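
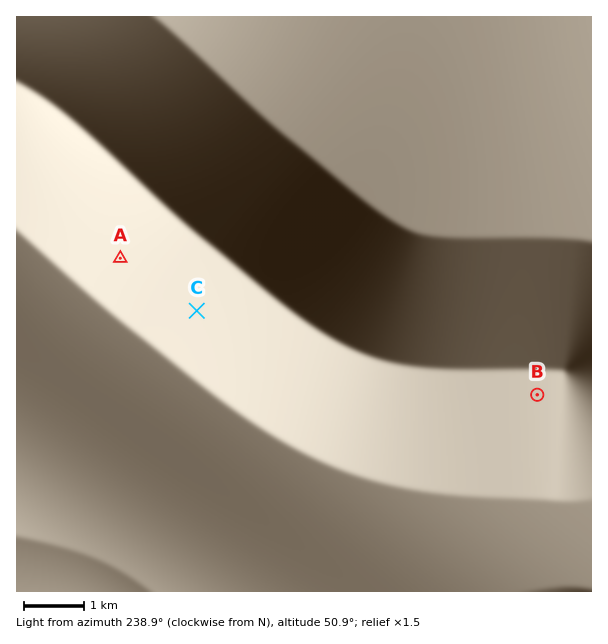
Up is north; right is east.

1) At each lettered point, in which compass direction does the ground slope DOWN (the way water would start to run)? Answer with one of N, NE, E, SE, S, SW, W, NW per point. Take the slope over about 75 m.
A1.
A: SW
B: S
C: SW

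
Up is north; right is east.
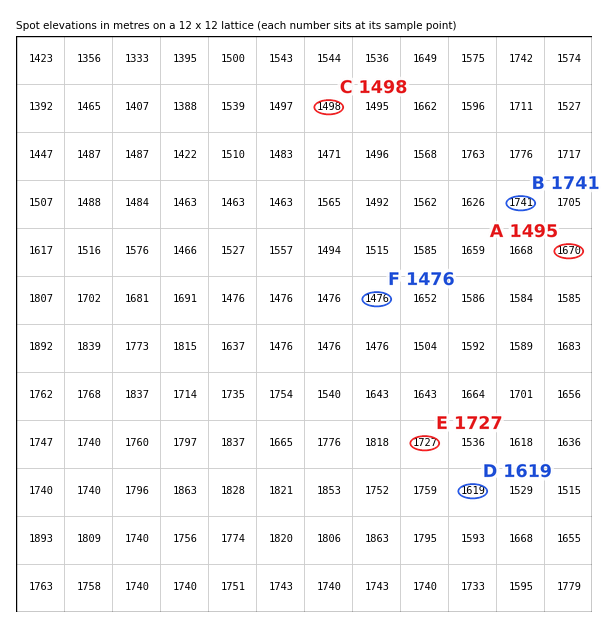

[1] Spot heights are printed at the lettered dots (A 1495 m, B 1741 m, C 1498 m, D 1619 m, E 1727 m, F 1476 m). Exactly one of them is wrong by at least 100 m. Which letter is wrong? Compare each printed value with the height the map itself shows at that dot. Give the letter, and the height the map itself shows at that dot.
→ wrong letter A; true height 1670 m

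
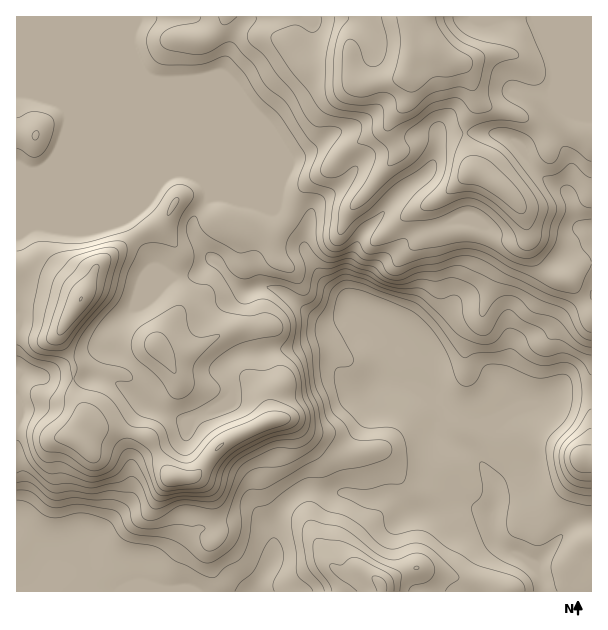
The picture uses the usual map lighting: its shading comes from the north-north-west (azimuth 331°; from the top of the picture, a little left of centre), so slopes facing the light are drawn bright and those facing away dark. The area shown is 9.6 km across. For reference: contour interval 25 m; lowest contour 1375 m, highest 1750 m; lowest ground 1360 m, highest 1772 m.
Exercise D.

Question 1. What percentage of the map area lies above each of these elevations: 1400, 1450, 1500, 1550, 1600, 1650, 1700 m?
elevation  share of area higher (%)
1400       86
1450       73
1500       65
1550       57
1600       26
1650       14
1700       5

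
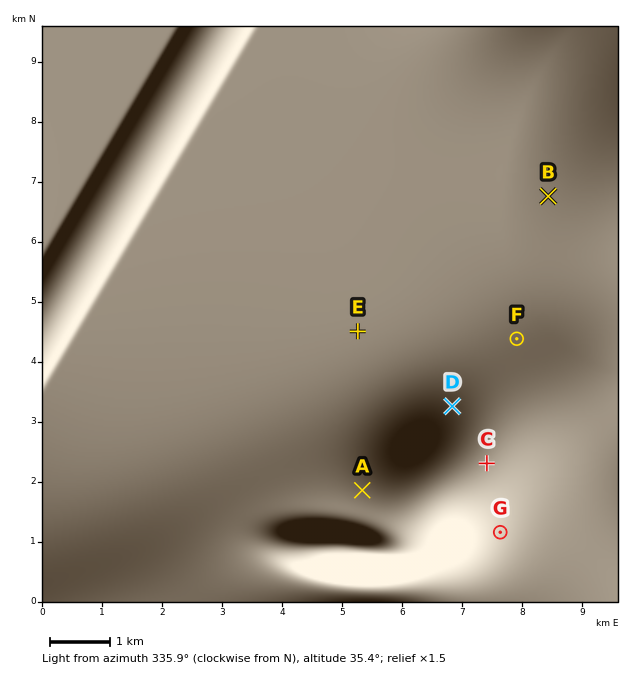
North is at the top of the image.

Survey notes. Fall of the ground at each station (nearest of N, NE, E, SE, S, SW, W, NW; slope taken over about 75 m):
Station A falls E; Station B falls E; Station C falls W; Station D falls S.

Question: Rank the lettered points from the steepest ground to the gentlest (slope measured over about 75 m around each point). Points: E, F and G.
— G F E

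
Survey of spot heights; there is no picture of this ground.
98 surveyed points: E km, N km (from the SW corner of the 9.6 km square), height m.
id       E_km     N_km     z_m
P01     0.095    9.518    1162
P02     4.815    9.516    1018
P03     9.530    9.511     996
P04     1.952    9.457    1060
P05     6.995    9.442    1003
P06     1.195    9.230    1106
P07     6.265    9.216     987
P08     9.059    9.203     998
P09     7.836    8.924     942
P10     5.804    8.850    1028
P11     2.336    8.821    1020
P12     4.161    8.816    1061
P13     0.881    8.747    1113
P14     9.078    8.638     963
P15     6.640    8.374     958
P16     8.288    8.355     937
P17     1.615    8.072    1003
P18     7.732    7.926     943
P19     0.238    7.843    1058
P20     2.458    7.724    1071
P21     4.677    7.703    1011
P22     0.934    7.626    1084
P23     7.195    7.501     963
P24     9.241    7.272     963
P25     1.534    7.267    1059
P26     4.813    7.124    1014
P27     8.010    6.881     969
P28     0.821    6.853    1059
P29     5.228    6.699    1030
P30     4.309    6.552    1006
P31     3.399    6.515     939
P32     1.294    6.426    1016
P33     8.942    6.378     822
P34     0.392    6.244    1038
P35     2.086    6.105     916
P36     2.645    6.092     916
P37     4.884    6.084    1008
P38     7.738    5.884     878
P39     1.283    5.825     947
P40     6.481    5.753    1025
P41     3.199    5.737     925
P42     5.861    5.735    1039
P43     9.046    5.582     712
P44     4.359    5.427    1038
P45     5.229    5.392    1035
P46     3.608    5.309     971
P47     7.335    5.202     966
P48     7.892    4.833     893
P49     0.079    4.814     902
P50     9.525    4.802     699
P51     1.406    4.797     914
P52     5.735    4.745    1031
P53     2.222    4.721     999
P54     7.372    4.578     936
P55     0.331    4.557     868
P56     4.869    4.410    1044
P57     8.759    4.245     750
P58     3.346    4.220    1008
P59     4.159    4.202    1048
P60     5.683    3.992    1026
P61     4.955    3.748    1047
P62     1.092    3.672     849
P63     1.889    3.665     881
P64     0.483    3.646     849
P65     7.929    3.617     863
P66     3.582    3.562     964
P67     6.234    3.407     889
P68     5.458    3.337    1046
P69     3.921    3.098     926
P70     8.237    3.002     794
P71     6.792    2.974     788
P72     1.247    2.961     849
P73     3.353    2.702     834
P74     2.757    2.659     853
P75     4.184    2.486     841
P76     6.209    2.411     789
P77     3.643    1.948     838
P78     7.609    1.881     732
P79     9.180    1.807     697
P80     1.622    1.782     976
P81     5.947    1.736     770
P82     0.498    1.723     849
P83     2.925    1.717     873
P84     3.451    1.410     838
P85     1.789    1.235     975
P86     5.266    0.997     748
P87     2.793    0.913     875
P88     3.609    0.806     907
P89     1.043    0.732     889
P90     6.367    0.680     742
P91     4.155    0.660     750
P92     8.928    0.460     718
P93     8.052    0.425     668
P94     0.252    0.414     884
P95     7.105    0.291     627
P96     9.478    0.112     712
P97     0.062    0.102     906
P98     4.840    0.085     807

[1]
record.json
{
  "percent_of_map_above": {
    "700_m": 94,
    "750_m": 88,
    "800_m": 82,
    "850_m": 70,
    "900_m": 59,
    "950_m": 45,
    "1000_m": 29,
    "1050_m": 7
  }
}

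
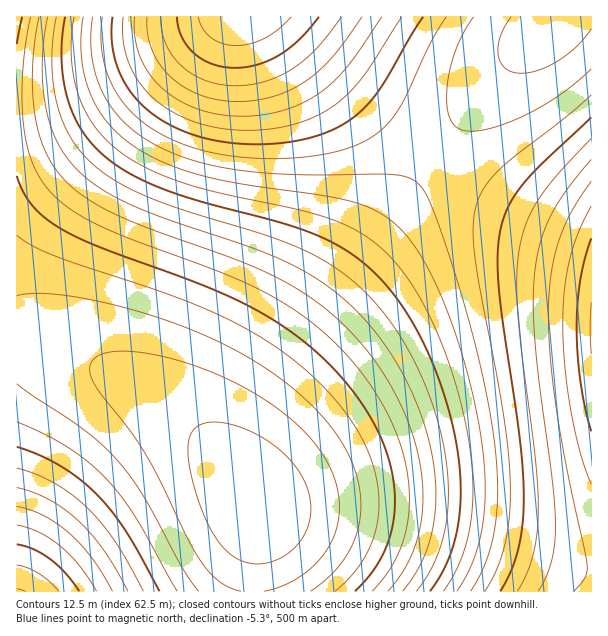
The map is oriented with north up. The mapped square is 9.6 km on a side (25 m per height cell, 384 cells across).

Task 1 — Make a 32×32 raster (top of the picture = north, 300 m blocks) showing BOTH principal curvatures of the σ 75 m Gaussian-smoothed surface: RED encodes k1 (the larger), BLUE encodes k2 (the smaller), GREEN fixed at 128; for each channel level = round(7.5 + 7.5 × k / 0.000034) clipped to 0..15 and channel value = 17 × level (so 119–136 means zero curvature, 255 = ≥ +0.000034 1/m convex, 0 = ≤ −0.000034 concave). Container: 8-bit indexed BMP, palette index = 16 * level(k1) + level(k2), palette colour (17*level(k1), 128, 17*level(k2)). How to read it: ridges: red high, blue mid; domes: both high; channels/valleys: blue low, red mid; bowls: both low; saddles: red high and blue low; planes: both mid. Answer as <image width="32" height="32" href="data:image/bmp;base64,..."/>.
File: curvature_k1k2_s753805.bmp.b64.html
<image width="32" height="32" href="data:image/bmp;base64,Qk02CAAAAAAAADYEAAAoAAAAIAAAACAAAAABAAgAAAAAAAAEAAATCwAAEwsAAAABAAAAAAAAAIAAABGAAAAigAAAM4AAAESAAABVgAAAZoAAAHeAAACIgAAAmYAAAKqAAAC7gAAAzIAAAN2AAADugAAA/4AAAACAEQARgBEAIoARADOAEQBEgBEAVYARAGaAEQB3gBEAiIARAJmAEQCqgBEAu4ARAMyAEQDdgBEA7oARAP+AEQAAgCIAEYAiACKAIgAzgCIARIAiAFWAIgBmgCIAd4AiAIiAIgCZgCIAqoAiALuAIgDMgCIA3YAiAO6AIgD/gCIAAIAzABGAMwAigDMAM4AzAESAMwBVgDMAZoAzAHeAMwCIgDMAmYAzAKqAMwC7gDMAzIAzAN2AMwDugDMA/4AzAACARAARgEQAIoBEADOARABEgEQAVYBEAGaARAB3gEQAiIBEAJmARACqgEQAu4BEAMyARADdgEQA7oBEAP+ARAAAgFUAEYBVACKAVQAzgFUARIBVAFWAVQBmgFUAd4BVAIiAVQCZgFUAqoBVALuAVQDMgFUA3YBVAO6AVQD/gFUAAIBmABGAZgAigGYAM4BmAESAZgBVgGYAZoBmAHeAZgCIgGYAmYBmAKqAZgC7gGYAzIBmAN2AZgDugGYA/4BmAACAdwARgHcAIoB3ADOAdwBEgHcAVYB3AGaAdwB3gHcAiIB3AJmAdwCqgHcAu4B3AMyAdwDdgHcA7oB3AP+AdwAAgIgAEYCIACKAiAAzgIgARICIAFWAiABmgIgAd4CIAIiAiACZgIgAqoCIALuAiADMgIgA3YCIAO6AiAD/gIgAAICZABGAmQAigJkAM4CZAESAmQBVgJkAZoCZAHeAmQCIgJkAmYCZAKqAmQC7gJkAzICZAN2AmQDugJkA/4CZAACAqgARgKoAIoCqADOAqgBEgKoAVYCqAGaAqgB3gKoAiICqAJmAqgCqgKoAu4CqAMyAqgDdgKoA7oCqAP+AqgAAgLsAEYC7ACKAuwAzgLsARIC7AFWAuwBmgLsAd4C7AIiAuwCZgLsAqoC7ALuAuwDMgLsA3YC7AO6AuwD/gLsAAIDMABGAzAAigMwAM4DMAESAzABVgMwAZoDMAHeAzACIgMwAmYDMAKqAzAC7gMwAzIDMAN2AzADugMwA/4DMAACA3QARgN0AIoDdADOA3QBEgN0AVYDdAGaA3QB3gN0AiIDdAJmA3QCqgN0Au4DdAMyA3QDdgN0A7oDdAP+A3QAAgO4AEYDuACKA7gAzgO4ARIDuAFWA7gBmgO4Ad4DuAIiA7gCZgO4AqoDuALuA7gDMgO4A3YDuAO6A7gD/gO4AAID/ABGA/wAigP8AM4D/AESA/wBVgP8AZoD/AHeA/wCIgP8AmYD/AKqA/wC7gP8AzID/AN2A/wDugP8A/4D/AEBAQVNkdYaoydr7+/z8/Pz8/Pv7+/r59/bl49LRwMDAUFBRY3SFlqfI2uvr7Ozs/Pz8/Pz7++no59XUwsHAwMBgYGJzhJWmt8jZ6uvs7O3t7Ozs7Ovr6tnX1sTDsrCwsHBxcoOUpLXG19jq6uvc3N3c7Ozs7Nva2cjGtbSysbCwcYKDk6S0xcbX6Onq69vc3Nzc3Nzb29rJyLe2tKOhoKCCg5OktLXF1tfn6Ona2tvLzMzM29vLysm4t6alpKKhoJOUpLS1xdXW5ufo6dnaysvLy8vLy8rKubinppWUk5KgpKW1tcXV1dbm5+jY2dnKysq7y8rKysm5uKeXlpWUk5G1tcbG1tbW1ubn19jYycm6urq6usnJubiop5eWhoWEksbGxtbW1tbW19fX2MjIubm5ubm5ubi4uKenl4eGhoSD19fX19fX19fX18fIyLi4uampubi4uLe3p6eXh4d2dYTH2NfX19fX19fHyLi4uKioqKioqLi3t7enppaWh3d2dcjI2NjY2NjIyMi4uLioqamoqKiop7e3tqamppaWhnaFyMjI2NjIyMjIyLi4qKmpmZioqKenp7ampqamlpaGhoW4yMjIyMjIyMi4uKipqZmZmKiop6empqampqWmlpaWlbjIyMjIyMjIuLi4qKmZmZiYqKenpqampaWlpaWlpZWVx8fHx8jIyLi4uLioqKiYmKinp6ampqWltaWlpaWlpaXGxsfHx8fIuLi4qKioqKinp6empqWlpbW1tLS1paWlpcXGxsbHx7e3uLi4qKiop6enpqalpaWktLS0tLS0tLS0xMXFxsbGt7e3t7enp6enpqalpaWktLS0tLS0tLS0tLTDxMTFxca2tre3t7e3tra2tbW0tLS0tLOzs7O0tLS0xMLDw8TEtbW2tqampra2tbW1tLS0s7Ozs7Ozs7TExMTE0sLCw7O0pKWllZWVpaW0tLS0w8PDw8PExMTExMTExcXRwcKysqOjlJSFhISUpKSzs7PDw8PDxMTExMXFxcXV1cDBsbGhopKDc3Rzc4OTo6Ozs8PDw8TExNXV1dbW1tbWwLCwoKGRgXJiY2Njc4OSoqOzw8PE1NXV1dbW1tfX19ewsKCQkIBwYVFSQlJicoKSorOzxMTV1dbW1tfX5+fo6LCgkJCAcGBQQEExQUJicoKTo7TExdXW1tfn5+jo6OjooZCQgHBgUEBAMCAgMUJScoOUpLXF1tfX5+jo6Ojp+fmRgIBwYFBAQDAgICAhMkJTc4SVprbH19jo6On5+fn5+oKBcGBQQEAwIBAQECAhMkNUdYaWt8jI2Onp+fn6+vr6c3FgUFBAMCAgEBAQIDAxQlRldpeouMnZ6en6+vr6+vs="/>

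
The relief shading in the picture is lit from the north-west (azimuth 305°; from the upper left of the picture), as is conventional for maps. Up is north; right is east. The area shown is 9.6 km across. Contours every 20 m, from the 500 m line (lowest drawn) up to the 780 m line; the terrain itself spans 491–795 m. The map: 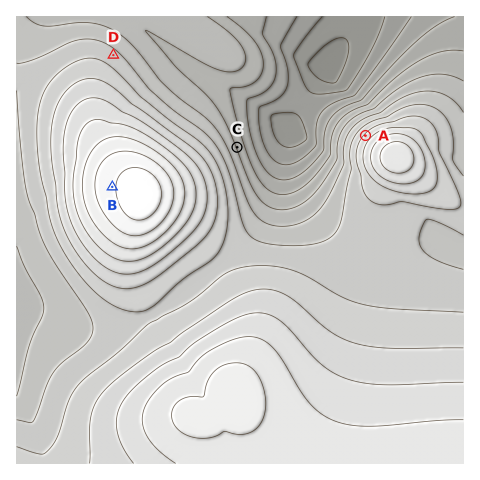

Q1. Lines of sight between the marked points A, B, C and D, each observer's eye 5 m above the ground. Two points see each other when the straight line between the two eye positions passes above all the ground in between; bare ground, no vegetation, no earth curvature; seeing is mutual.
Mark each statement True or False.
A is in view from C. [True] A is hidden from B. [True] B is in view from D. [False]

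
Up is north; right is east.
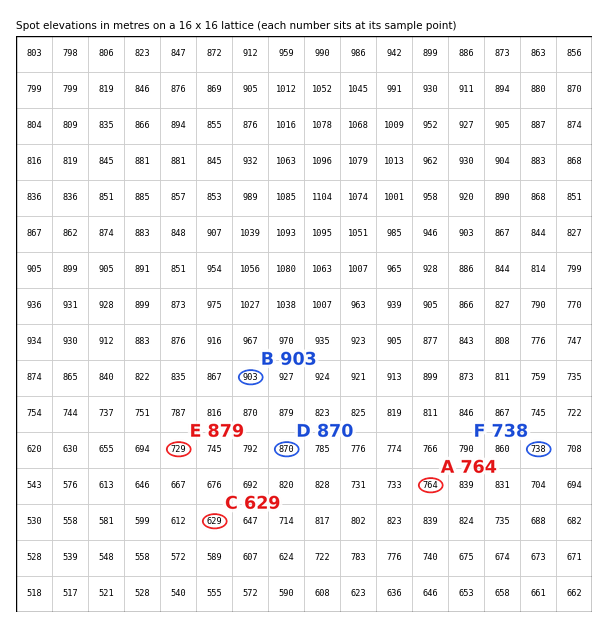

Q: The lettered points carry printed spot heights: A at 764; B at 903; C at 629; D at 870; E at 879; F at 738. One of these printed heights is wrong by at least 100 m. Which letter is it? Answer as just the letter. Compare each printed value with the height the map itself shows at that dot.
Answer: E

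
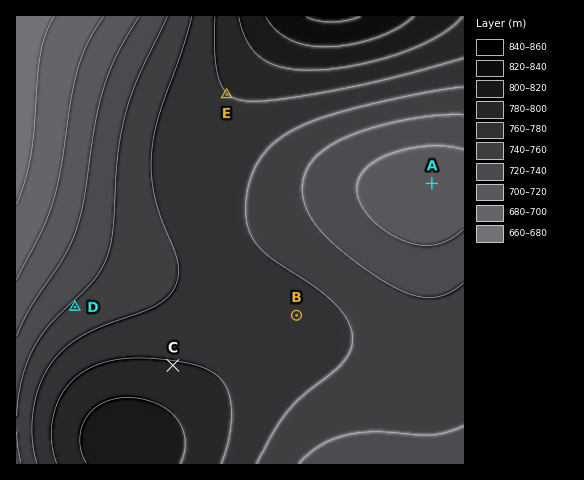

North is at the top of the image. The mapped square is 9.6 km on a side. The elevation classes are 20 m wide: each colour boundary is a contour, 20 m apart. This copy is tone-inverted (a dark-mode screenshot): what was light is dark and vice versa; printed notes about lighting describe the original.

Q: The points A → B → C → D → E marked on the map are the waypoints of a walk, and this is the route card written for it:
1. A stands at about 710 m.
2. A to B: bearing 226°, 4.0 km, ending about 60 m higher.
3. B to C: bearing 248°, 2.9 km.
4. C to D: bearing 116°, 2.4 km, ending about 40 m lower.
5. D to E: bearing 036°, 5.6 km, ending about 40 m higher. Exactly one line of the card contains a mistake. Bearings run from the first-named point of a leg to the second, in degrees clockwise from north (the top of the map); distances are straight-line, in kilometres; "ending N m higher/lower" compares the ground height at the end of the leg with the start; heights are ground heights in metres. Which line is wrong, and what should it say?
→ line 4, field bearing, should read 301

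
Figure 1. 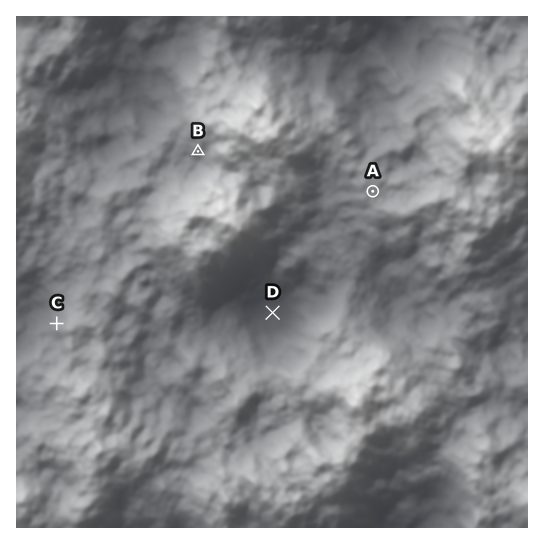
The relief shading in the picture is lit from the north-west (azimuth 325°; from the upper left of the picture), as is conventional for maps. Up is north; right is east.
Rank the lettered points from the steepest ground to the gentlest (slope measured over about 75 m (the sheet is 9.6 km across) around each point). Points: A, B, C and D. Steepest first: C B D A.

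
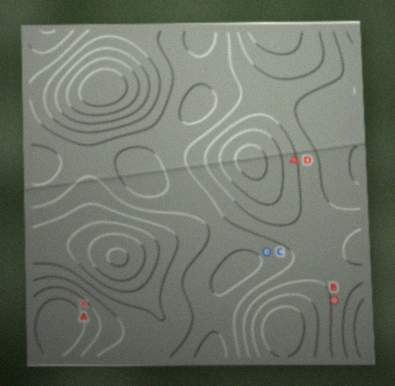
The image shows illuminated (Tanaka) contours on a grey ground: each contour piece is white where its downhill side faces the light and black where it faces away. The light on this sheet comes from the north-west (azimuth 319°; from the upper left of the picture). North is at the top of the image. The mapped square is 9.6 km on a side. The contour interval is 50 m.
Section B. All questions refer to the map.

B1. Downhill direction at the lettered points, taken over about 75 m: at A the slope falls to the SW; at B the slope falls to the E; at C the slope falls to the SW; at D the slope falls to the E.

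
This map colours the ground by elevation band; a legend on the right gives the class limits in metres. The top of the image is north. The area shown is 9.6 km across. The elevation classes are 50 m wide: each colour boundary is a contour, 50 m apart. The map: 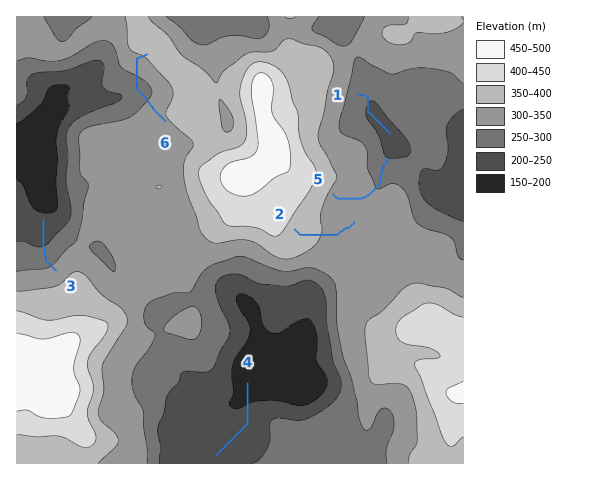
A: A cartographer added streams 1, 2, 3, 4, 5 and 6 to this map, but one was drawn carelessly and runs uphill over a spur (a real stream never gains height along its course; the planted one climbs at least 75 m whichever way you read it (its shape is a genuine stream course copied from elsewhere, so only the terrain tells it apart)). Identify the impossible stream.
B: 6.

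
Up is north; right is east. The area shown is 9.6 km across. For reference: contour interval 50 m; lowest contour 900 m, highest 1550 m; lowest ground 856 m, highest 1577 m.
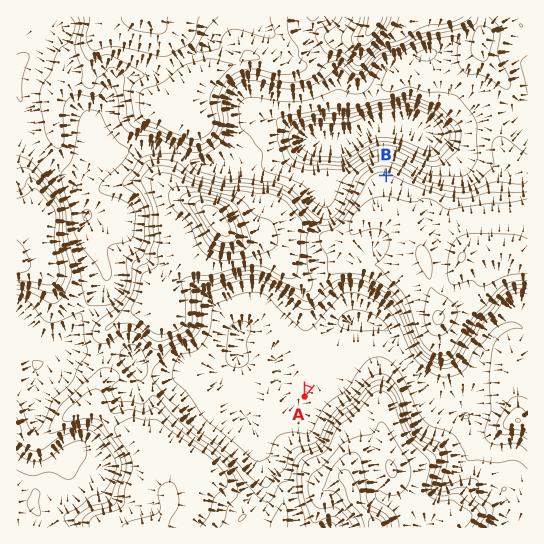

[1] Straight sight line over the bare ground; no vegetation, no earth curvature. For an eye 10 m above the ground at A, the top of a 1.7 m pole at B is out of sight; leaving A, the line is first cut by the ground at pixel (347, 280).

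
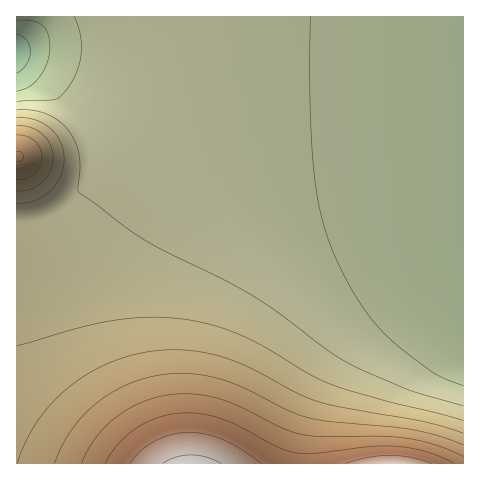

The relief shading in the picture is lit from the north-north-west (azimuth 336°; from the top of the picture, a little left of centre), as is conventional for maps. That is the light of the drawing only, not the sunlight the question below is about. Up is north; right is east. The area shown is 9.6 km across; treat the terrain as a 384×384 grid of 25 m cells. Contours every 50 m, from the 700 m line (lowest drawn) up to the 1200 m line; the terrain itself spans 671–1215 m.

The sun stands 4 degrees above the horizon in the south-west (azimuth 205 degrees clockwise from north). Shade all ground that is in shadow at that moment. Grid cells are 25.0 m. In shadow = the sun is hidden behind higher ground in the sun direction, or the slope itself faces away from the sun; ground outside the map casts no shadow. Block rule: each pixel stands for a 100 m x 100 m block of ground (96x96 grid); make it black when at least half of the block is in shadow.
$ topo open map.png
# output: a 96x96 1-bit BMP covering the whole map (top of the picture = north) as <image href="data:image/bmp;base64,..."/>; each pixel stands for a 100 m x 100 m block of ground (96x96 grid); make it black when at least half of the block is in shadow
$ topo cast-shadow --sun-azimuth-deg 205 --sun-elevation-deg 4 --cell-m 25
<image width="96" height="96" href="data:image/bmp;base64,Qk2+BAAAAAAAAD4AAAAoAAAAYAAAAGAAAAABAAEAAAAAAIAEAAATCwAAEwsAAAIAAAAAAAAA////AAAAAAAAAAAAB/////////8AAAAAH/////////8AAAAAP/////////8AAAAA//////////8AAAAB//////////8AAAAD//////////8AAAAH//////////8AAAAP//////////8AAAAf//////////8AAAAf//////////8AAAA///////////8AAAA///////////8AAAA///////////8AAAB///////////8AAAB///////////8AAAB///////////8AAAB///////////8AAAB///////////8AAAB///////////8AAAA///////////8AAAA///////////8AAAAf//////////8AAAAf//////////8AAAAP//////////8AAAAP//////////8AAAAH//////////8AAAAD//////////8AAAAD//////////8AAAAB//////////8AAAAA//////////8AAAAA//////////8AAAAAf/////////8AAAAAP/////////8AAAAAH/////////8AAAAAD/////////8AAAAAB/////////8AAAAAA/////////8AAAAAAf////////8AAAAAAP////////8AAAAAAH////////8AAAAAAD////////8AAAAAAB////////8AAAAAAA////////8AAAAAAAf///////8AAAAAAAP///////8AAAAAAAD////wB/8AAAAAAAB////gAf8AAAAAAAA////AAH8AAAAAAAAP//+AAB8AAAAAAAAH//8AAAcAAAAAAAAB//4AAAMAAAAAAAAAf/wAAAAAAAAAAAAAH/AAAAAAAAAAAAAAA8AAAAAAAAAAAAAAAAAAAAAAAAAAAAAAAAAAAAAAAAAAAAAAAAAAAAAAAAAAAAAAAAAAAAAAAAAAAAAAAAAAAAAAAAAAAAAAAAAAAAAAAAAAAAAAAAAAAAAAAAAAAAAAAAAAAAAAAAAAAAAAAAAAAAAAAAAAAAAAAAAAAAAAAAAAAAAAAAAAAAAD8AAAAAAAAAAAAAAf+AAAAAAAAAAAAAD/+AAAAAAAAAAAAAD//AAAAAAAAAAAAAD//AAAAAAAAAAAAAD//AAAAAAAAAAAAAD//AAAAAAAAAAAAAD//gAAAAAAAAAAAAD//gAAAAAAAAAAAAD//gAAAAAAAAAAAAD//gAAAAAAAAAAAAD//gAAAAAAAAAAAAD//gAAAAAAAAAAAAD//wAAAAAAAAAAAAD//wAAAAAAAAAAAAD//wAAAAAAAAAAAAD//wAAAAAAAAAAAAD//wAAAAAAAAAAAAD//wAAAAAAAAAAAAB//4AAAAAAAAAAAAAf/4AAAAAAAAAAAAAP/4AAAAAAAAAAAAAH/4AAAAAAAAAAAAAH/4AAAAAAAAAAAAAD/4AAAAAAAAAAAAAB/4AAAAAAAAAAAAAA/4AAAAAAAAAAAAAAf4AAAAAAAAAAAAAAP4AAAAAAAAAAAAAAH4AAAAAAAAAAAAAAH4AAAAAAAAAAAAA="/>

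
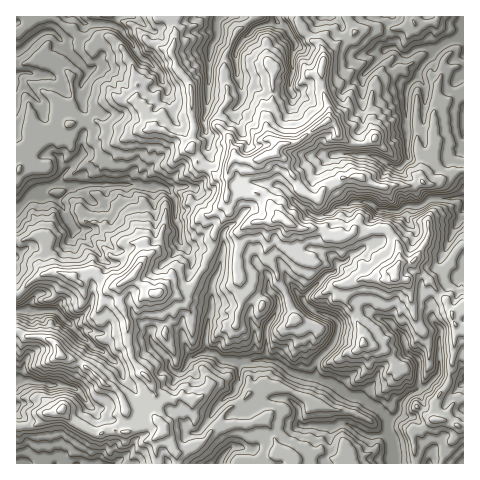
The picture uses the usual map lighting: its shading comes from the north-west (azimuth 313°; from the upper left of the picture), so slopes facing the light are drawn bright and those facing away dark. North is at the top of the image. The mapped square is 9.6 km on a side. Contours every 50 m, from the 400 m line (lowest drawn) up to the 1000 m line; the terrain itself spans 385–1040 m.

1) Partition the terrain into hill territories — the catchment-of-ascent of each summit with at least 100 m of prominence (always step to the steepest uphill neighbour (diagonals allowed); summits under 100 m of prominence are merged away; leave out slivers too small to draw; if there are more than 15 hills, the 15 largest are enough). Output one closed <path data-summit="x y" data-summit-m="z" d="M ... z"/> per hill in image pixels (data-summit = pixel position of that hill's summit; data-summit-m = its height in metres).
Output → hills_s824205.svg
<path data-summit="274 153" data-summit-m="1040" d="M463 16l-447 1 0 239 13-9 18 7 17-9 8-8 2-9 21 21 9 12 6 1 5-10-1-3-21-20 6-7 0-14-4-5 7 1 4-5-2-14 33-1 15 4 8-2 12 9 4 7 0 18 5 10-2 9 13 20-1 8 22 14-1 27-4 12-13-3-10 1-4 13-9-7-7-1-14 9-1 7 18 19 2 10 8 6-4 9 0 6 11 23 3 8-2 7 6 6-7 5 0 4 5 12 9 10 265-1z"/><path data-summit="158 293" data-summit-m="942" d="M137 184l-33 0 2 15-4 5-6 0 3 4 0 14-6 7 21 20 1 3-5 10-6-1-9-12-21-21-2 9-8 8-17 9-18-7-13 10 0 54 11-1 5-11 7-5 10 1 7 10-2 6 41 37 7 3 18 16 3 11 10 8 9 17 0 17-2 4 2 11-8 7-1 6-16 16 80 0-7-10-5-12 0-4 7-5-6-6 2-7-3-8-11-23 0-6 4-9-8-6-2-10-15-15-3-8 5-7 10-5 7 1 9 7 4-13 10-1 13 3 4-12 1-27-22-14 1-8-13-20 2-9-5-10 0-18-4-7-12-9-8 2z"/><path data-summit="60 355" data-summit-m="880" d="M28 310l-12 2 0 101 9 5 4 7-1 27-4 11 92 1 17-16 1-6 8-7-2-9 2-6 0-17-7-13-12-12-4-12-17-15-7-3-38-36z"/><path data-summit="395 271" data-summit-m="941" d="M406 206l-7 5-20-1-8 12 2 20-20 12-6 7-10 2-1 8-10 4-23 25 10 10 22 9 15-15 8-1 17 13 15 6 12 13 6 16 12 11-3 27 2 0 7-2 12-13 3-39 0-6-9-9 0-13-10-9-1-14 17-19 17-37-39 2-9-12 1-9z"/><path data-summit="281 218" data-summit-m="997" d="M279 185l-3 0-16 18-15 8-10 13-9 5-2 3-1 19 0 3 29 4 15 15 2 17 5 5 6-7 10-5-3-5-5-16 11-12 14-2 8 1 2-8 17-19-2-10-11 5-8-1-14-11z"/>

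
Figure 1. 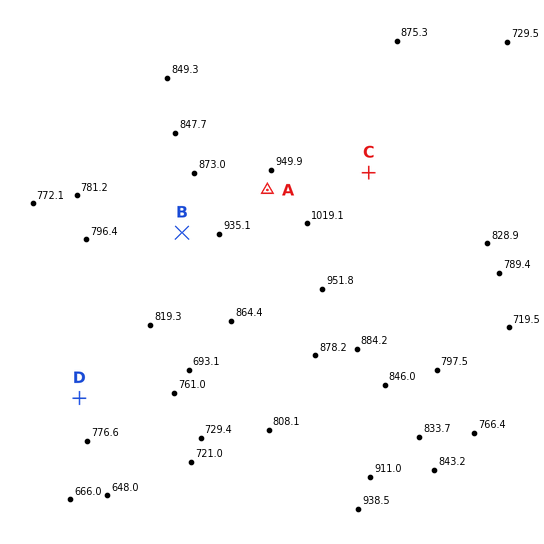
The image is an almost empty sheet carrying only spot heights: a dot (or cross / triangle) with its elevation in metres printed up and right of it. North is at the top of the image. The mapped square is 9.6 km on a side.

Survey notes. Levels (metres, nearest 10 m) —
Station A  970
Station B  880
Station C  960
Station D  800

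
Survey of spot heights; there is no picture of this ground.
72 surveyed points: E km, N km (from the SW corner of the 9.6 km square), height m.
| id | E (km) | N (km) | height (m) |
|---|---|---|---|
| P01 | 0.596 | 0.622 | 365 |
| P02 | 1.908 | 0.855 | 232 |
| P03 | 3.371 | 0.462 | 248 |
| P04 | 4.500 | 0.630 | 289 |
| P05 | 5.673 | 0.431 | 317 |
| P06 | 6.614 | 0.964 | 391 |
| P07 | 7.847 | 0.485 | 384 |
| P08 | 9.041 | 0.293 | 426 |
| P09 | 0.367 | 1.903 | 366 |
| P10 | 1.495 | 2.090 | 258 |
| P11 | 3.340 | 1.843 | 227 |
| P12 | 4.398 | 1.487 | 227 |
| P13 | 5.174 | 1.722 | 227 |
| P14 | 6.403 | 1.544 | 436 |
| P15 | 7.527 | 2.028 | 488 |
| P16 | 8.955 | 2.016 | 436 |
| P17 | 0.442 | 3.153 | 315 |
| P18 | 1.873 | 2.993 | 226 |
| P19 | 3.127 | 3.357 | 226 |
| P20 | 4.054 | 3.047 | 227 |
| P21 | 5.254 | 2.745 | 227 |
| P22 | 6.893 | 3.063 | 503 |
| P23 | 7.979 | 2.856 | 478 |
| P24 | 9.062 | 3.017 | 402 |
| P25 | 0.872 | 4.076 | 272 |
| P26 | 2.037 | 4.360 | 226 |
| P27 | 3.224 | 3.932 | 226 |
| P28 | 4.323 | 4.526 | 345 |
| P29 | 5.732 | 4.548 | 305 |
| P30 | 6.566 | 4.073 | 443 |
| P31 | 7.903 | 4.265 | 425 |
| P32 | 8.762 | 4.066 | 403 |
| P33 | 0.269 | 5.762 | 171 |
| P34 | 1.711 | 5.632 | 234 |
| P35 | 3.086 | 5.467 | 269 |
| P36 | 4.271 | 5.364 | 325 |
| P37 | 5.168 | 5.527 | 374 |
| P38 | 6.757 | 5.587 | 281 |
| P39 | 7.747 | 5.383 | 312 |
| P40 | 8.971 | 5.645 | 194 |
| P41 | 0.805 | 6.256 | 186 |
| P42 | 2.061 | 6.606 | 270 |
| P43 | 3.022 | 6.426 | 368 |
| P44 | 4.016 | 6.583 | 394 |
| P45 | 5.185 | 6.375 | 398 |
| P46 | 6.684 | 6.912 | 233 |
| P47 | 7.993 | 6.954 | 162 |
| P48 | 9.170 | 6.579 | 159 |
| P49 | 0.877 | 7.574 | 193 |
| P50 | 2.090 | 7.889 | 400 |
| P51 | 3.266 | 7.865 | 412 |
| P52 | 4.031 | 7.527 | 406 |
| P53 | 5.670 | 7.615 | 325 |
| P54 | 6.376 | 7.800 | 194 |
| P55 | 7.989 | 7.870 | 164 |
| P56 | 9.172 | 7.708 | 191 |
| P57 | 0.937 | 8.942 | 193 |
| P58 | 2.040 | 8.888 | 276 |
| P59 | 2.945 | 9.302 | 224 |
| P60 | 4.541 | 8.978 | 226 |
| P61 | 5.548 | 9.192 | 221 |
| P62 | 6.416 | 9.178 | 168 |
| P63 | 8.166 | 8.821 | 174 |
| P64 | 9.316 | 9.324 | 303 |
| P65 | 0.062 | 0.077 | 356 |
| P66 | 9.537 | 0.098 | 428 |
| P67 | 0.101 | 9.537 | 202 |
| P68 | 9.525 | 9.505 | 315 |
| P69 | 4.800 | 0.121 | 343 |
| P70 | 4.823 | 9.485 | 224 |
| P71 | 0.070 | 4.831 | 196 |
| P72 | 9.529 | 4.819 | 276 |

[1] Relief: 155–505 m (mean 295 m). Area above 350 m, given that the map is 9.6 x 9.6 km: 26.6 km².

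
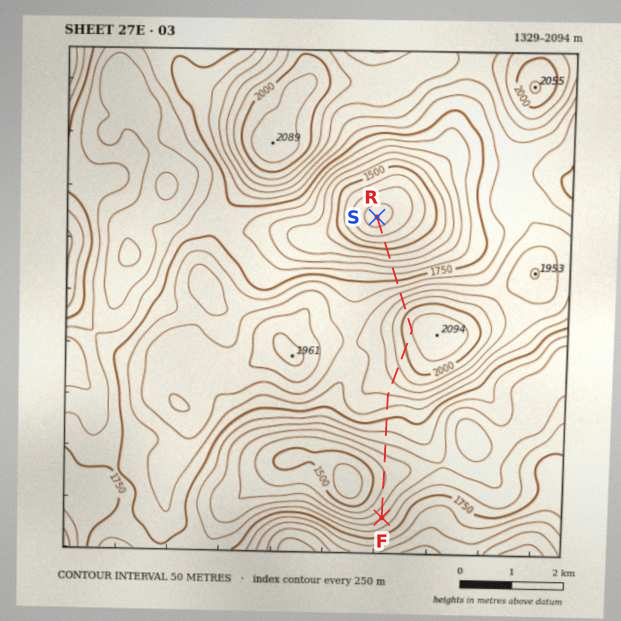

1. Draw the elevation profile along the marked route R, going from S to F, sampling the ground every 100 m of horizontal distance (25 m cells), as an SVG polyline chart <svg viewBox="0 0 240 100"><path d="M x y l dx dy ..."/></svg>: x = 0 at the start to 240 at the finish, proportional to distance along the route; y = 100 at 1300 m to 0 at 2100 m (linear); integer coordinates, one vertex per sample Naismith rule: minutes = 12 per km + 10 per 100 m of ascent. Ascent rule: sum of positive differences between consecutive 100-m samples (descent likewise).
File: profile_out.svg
<svg viewBox="0 0 240 100"><path d="M0 96l4-1 4-2 4-3 4-4 4-4 4-5 4-5 4-6 4-5 4-5 4-5 4-4 4-5 4-5 4-5 4-5 4-5 4-5 4-4 4-3 4-2 5-1 4 0 4 1 4 2 4 2 4 2 4 1 4 2 4 2 4 2 4 2 4 2 4 2 4 2 4 3 4 2 4 3 4 3 4 3 4 2 4 3 4 2 4 3 4 2 4 3 4 3 4 3 4 2 4 2 4 1 4 0 4 0 4-1 4-1 4-2 4-2 4-2 4-3 3-2"/></svg>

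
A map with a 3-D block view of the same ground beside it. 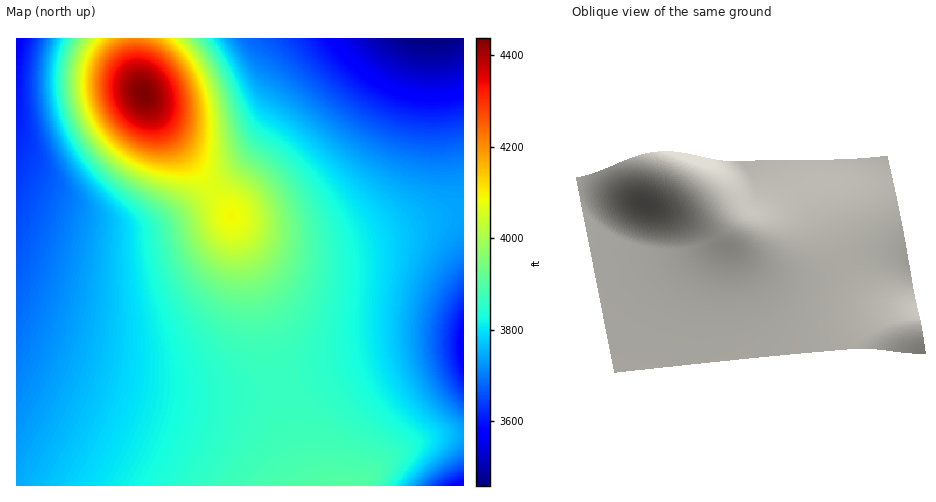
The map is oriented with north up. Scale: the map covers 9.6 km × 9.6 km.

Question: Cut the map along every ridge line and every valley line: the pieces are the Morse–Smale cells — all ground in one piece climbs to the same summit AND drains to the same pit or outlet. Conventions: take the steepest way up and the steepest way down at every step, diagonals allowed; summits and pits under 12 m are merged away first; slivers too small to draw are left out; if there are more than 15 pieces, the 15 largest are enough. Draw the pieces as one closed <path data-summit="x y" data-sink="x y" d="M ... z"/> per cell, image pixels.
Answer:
<path data-summit="143 93" data-sink="17 39" d="M134 38l-118 1 0 446 292 1-20-65-28-119-28-86-85-116-10-25z"/><path data-summit="143 93" data-sink="432 39" d="M463 38l-327 0-1 17 5 30 7 15 34 48 42 53 9 16 10 10 21 12 22 7 14 2 31 0 35-7 66-22 33-9z"/><path data-summit="143 93" data-sink="463 347" d="M463 211l-32 8-66 22-35 7-31 0-27-6-23-10-16-13 30 96 28 119 18 52 53 0 22-24 21-16 28-10 31-2z"/><path data-summit="143 93" data-sink="463 485" d="M463 435l-30 1-28 10-21 16-22 23 101 1z"/>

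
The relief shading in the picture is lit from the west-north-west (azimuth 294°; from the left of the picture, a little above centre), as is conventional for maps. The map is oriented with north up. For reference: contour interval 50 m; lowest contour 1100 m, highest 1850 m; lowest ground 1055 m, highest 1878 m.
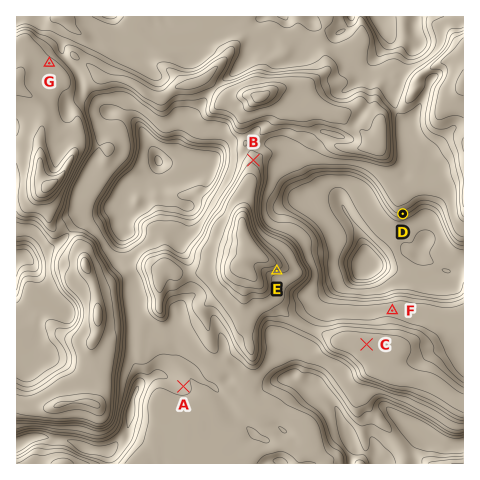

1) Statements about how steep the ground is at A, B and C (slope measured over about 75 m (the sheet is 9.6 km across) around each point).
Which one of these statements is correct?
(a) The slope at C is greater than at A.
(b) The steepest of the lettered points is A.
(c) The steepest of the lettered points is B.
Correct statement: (c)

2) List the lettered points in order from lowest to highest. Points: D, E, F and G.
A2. D F G E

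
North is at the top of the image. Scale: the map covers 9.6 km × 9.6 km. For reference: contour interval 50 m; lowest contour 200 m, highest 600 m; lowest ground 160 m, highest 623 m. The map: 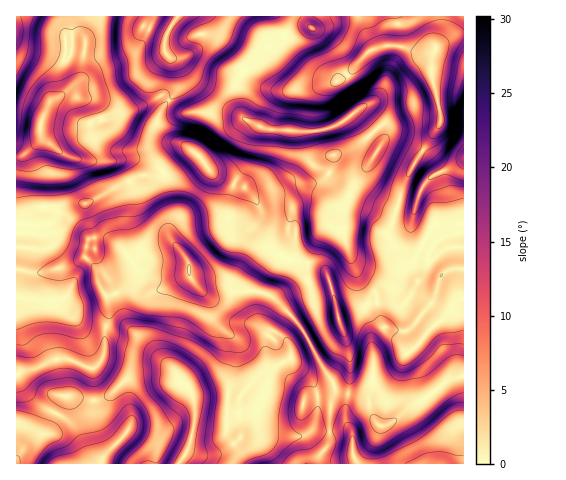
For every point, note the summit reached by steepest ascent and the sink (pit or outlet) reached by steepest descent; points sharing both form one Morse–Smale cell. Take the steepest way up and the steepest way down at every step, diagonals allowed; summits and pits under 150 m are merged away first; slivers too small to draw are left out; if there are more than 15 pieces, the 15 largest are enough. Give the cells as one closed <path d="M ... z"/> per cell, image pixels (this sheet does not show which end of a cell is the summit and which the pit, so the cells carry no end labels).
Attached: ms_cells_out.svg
<path d="M193 151l-6 3-13 12-13 9-22 1-54 28-11-1-12 2-4 4-4 11-5 4-28 1 0 21-5 2 1 126 40-15 11 0 21 9 7-1 9-16 0-21 4-15-1-19 24-8 20 4 14-4 23-14 7 11 13 10 15-4 34 0 16 7 16 16 15 20 14 28 12 16 3 11 7 4 24 5 3 2 4 14 7 12 12-3 18-15 29-19 8-8 18-6-1-106-12 0-9 5-10 28-26 29-9 0-13-5-5-11-2-13-8 1-6 6-24 9-6-25-8-22-12-7-26-5-17-11-12-21 3-16-7-14-10-9-30-13-11-15z"/><path d="M189 274l-23 14-14 4-20-4-24 8 1 19-4 15 0 21-9 16-7 1-21-9-11 0-41 16 1 89 298-1 14-19 1-33 4-16 0-10-15-23-14-28-15-20-19-18-13-5-34 0-15 4-13-10z"/><path d="M440 16l-132 0 0 6 3 6-4-2-12 4-22 15-8 1-9 6-10 12-11 20 2 17 4 15 22 12 31 4 28-2 17-6 16-11 25 27 1 4-3 7-24 34-9 19-2 11 1 22 8 26 9 17 14 13 2 9 13 0 7 3 6 0 7-8 7-14-5-16-22-25-2-11 11-27 4-19 11-21 27-42-4-26-6-20 0-16 10-32z"/><path d="M169 101l-5 4-7 14 0 7 6 10 8 5 16 6 16 13 11 15 30 13 10 9 7 14-3 16 12 21 17 11 26 5 12 7 8 22 6 25 19-7 11-8 7-1-1-9-17-19-14-37 0-29 16-33-6 4-10 0-29-13-11-14-2-18-3-2-33-3-36-16-44 0z"/><path d="M70 94l-7 0-13 8-8 17-2 19-2 5-14 12-8 2 1 90 4-1 0-21 28-1 5-4 4-11 4-4 12-2 11 1 54-28 22-1 7-4 24-20-12-8-12-3-8-9-3-12 5-10 7-8-4-5-6 0-21 12-36 12-6-15-5-5-10-1z"/><path d="M463 35l-5 0-21 11-5 9-1 21 6 20 4 26-27 42-11 21-4 19-11 27 2 11 22 27 5-16 17-28 30-1z"/><path d="M463 375l-17 6-18 15-19 12-23 18-7 0-4-5-7-21-3-2-24-5-6-4-5 22-1 33-14 19 148 1z"/><path d="M176 16l-100 0 0 10 9 13-3 31-2 8-16 16 27 6 5 5 6 15 36-12 21-12 6 0 4 4 8-10 1-12-4-16-10-12 0-7 3-9z"/><path d="M307 16l-129 0-11 18-3 9 0 7 10 12 4 16-1 12-8 11 11 9 6 3 44 0 11 3-6-22 0-10 11-20 14-15 13-4 22-15 12-4 4 2z"/><path d="M75 16l-59 1 1 139 7-1 14-12 2-5 2-19 8-17 19-12 12-14 4-37-9-13z"/><path d="M355 113l-25 15-30 4 2 2 2 18 4 7 7 7 29 13 12-1 11-11 14-23-6-10z"/><path d="M463 247l-16 1-15 11-10 10-12 28-7 8-6 0-7-3-12 0 0 9 6 15 13 5 12-1 23-28 10-28 9-5 13 0z"/><path d="M437 224l-5 3-19 37 5 17 4-12 17-16 12-6 13-1-1-21z"/><path d="M463 16l-22 1 0 11-5 13 1 5 21-11 6-1z"/>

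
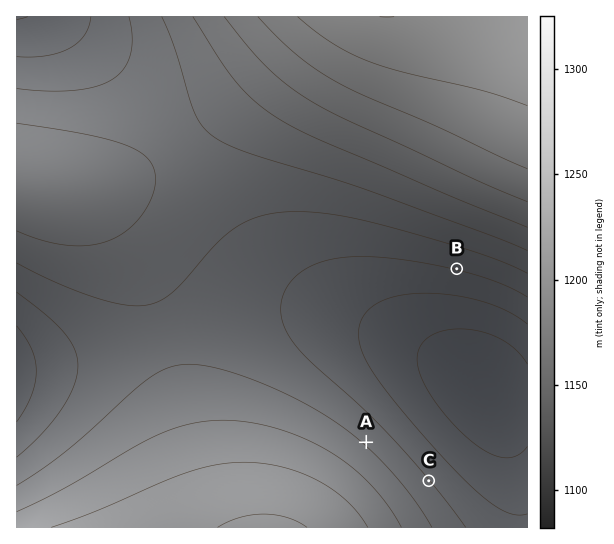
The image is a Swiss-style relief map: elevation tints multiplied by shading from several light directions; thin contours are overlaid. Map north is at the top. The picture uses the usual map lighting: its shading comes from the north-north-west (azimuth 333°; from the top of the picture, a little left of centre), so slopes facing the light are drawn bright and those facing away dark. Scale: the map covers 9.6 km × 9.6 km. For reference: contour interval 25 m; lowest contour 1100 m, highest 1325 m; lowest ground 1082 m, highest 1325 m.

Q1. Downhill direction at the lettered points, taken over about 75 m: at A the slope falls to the NE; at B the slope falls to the S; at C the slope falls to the NE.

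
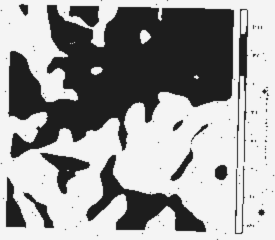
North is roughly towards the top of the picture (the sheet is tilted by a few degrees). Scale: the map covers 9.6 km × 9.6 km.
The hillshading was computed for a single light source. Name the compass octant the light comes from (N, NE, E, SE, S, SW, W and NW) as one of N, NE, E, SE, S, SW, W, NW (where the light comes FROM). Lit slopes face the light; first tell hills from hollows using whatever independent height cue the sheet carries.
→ W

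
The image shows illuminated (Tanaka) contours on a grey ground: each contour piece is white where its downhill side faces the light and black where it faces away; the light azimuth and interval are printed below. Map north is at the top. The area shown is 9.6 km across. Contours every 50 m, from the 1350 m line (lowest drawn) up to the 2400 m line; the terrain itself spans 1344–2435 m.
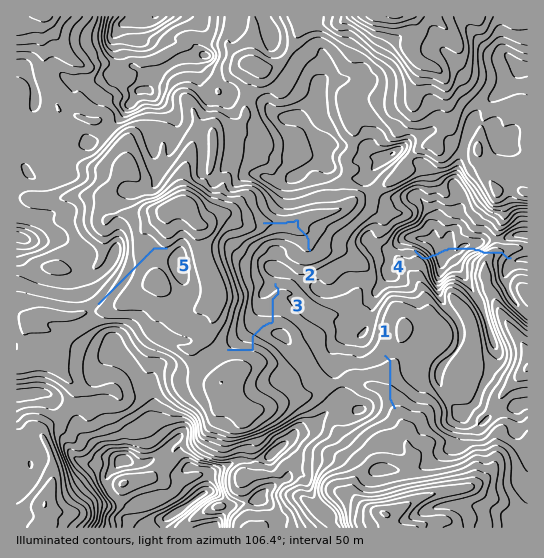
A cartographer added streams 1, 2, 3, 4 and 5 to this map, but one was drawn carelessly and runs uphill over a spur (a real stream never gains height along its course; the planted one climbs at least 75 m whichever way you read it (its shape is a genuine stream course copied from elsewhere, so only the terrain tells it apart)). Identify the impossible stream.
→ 4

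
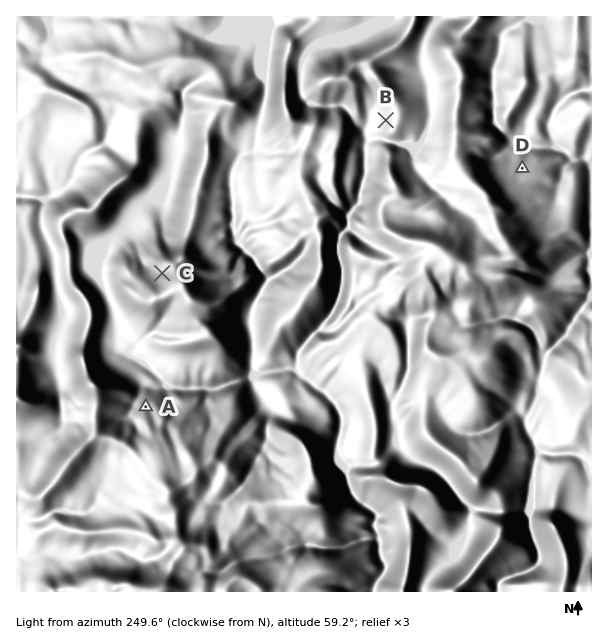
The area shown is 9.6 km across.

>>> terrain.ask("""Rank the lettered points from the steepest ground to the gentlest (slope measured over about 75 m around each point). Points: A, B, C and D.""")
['C', 'B', 'A', 'D']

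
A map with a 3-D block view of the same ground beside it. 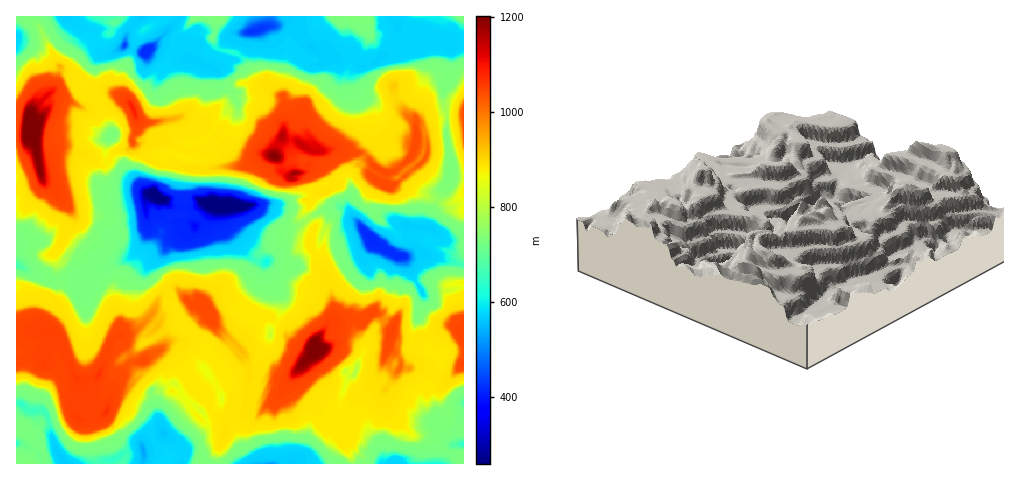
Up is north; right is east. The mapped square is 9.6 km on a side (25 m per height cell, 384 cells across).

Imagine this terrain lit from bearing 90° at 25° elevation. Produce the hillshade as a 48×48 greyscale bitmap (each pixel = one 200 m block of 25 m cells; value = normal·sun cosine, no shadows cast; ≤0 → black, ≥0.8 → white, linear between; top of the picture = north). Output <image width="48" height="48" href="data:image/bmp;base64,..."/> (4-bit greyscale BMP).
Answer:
<image width="48" height="48" href="data:image/bmp;base64,Qk32BAAAAAAAAHYAAAAoAAAAMAAAADAAAAABAAQAAAAAAIAEAAATCwAAEwsAABAAAAAAAAAAAAAAABEREQAiIiIAMzMzAERERABVVVUAZmZmAHd3dwCIiIgAmZmZAKqqqgC7u7sAzMzMAN3d3QDu7u4A////AIidxkSJisl4hxJnrKmIiIYTVpvbdEeGZoi9gUeIrNl4iCAVzKyoiGITN8yodniImGfMMDeandmIhREUq6mIh2QjeL2nZoqZqojJABerzduYQTMliImZh4RHiKqWWMyYiIiVAFiL3t3GEjNniIh3iIh4iIh4ityYiKlxAIh57t7FIzZ3iHVIupiIiIiIisyoiWZgAoiIzd2mRGeId4QmnMmIiIiIiKqqqndQBIiIrd20R3iId4YkicyYiHiIiIiL3GQxJoiIm9ynZ3iIeIcieJzJmHh3iYiIq1M2eIiJisuYiImHiIcyRZvMumV1epiHZXeIiJdomJrLiIh3h4hSMlu83HVFirmHEIiIi9cVqXesuIiId4mEESbNzbckvKiIMIiIjdgieshKyoiHaJmHERKt3dgizZiIMIiIrchRSdyHmYhlmpmXIiKsrMoyvaiGEIiIzbhiKLypmHQ52oiXZCN5maxivrZiJYiK3MgkN5iqlzJt2YiIh1JHiIqmn+USJEarrNgTeHV6lCatyIiZdnYjiYesnOkyRYeIrcgyeIZockjNmKuoUlhUmoZ6i+pBSIiau5hkeYQ2VWm6i8uIYkh4irdqqdgCVqupiIiHiIcyaIeInNmIYjeIvbh3ipQzV3d3iYiIiLpBJ5llnKmHhiN53dpomGI2eFZFm5iIq7qFNFZneJuEZzJs3tmJpkZlVnUkvaiIrcipdlVneFRmZTSd3du6gyZ1M4hiXMqIndq8qHVFZmIncye97f2TJXh3MIhiOcyojf2YmIh3UkMVdCa97usyaIiGIHY0Z53Znf6IiJh4dSISZjS9/8MYuIhiNYdWZq3anv6IiIqoZVMQE2ir7lFcpnZEQ3djOt7arv2XZ724h0EAACnbyTR2Z4d1RXQlje7Zv/+1JbyXVCEBIia8pzJWeqqnQxE4re3Zz/1xJYdUQhACRoiIujElvKvKQQBLzd3IztciNEVVQyETR7vKmDFZrLrMhAB9zrqazIMTVWd2VEZ2V6qcyDJ4mbzNkwCdzbiJyTRoiIiHUkZGu4iIqoe5NYzukQLNvciYZnmIiIiIcxQ3uWebqby4UlvfgAXdrcvKMGyYiIiIhhNUiIqqm8uIUlvuUBXdvcrMMCy4iIiIiDFUeomZzJiIc0zsQATdzcmqUBnMqYiImFE2eYi8qIiIc1zbQAS93ciIUF24iJiKyDQjeIvbqmVnRJzKIASrvNuGEr/XNYmIyCViN53cyXUjaJjKICRqvdlyKN/IdnmXhyRiWpvcmIYTiIjLMAJ4zbiGWd2maIeHYzaHeJvKh3QTiZrLUgFHzJp1i+yWRpqGMjNpm6iKp0MSaKy6dgNmis2Eatx4iIiIUkZnm7l4iIZCNXmIhzM1nM3HRt1EiIiIdmeIiIiIiIiIdlVpdAI3usyoqKxCeIh3iZiIiIiIiGeZiIiIiAFZu8p4qWmGeIVauZdniIiIdjXMiIiIiBN6zJh2mneZh4Y53NljR4iFNWrciIiId3iM2nZVjLiIhDVpzaqVR4hBR4vriHh3Qg=="/>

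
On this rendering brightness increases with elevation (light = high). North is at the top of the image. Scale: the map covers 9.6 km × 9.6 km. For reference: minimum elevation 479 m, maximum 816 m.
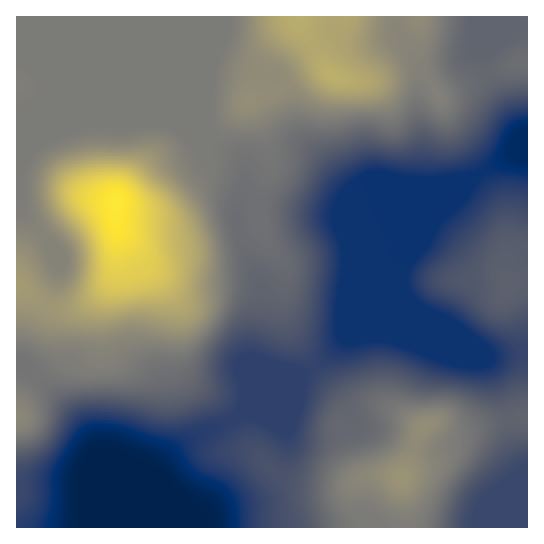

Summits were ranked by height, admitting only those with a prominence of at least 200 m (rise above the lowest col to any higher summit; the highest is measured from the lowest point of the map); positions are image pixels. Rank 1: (117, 202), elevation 816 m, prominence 337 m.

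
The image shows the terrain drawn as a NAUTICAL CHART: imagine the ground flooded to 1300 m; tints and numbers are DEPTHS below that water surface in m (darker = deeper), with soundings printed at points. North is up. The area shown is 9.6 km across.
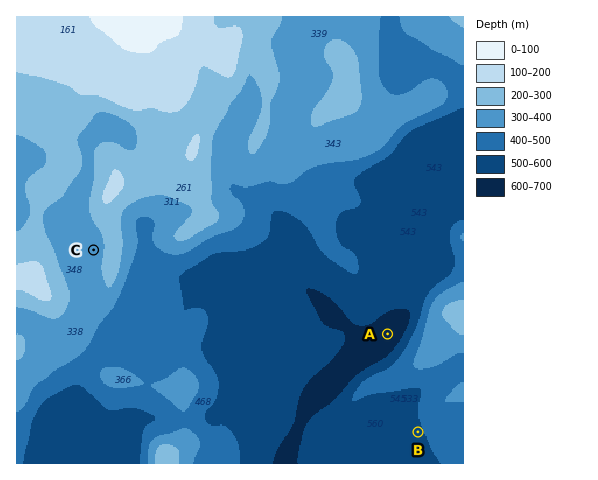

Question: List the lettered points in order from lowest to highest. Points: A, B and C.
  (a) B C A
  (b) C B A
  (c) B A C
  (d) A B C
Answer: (d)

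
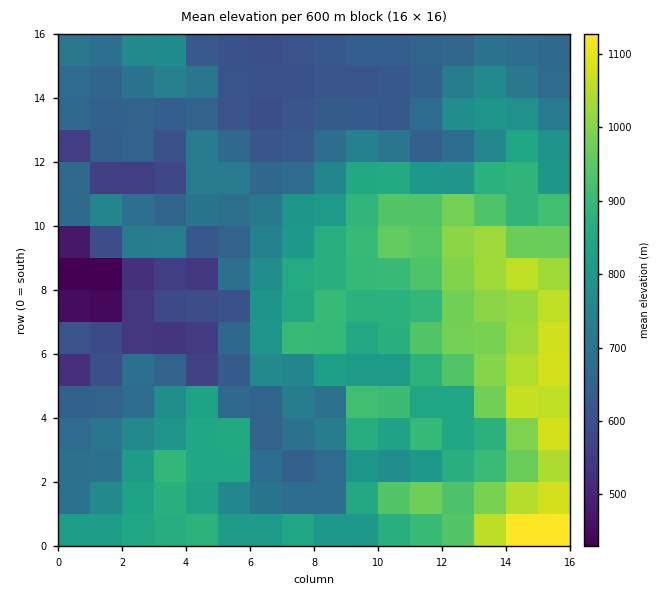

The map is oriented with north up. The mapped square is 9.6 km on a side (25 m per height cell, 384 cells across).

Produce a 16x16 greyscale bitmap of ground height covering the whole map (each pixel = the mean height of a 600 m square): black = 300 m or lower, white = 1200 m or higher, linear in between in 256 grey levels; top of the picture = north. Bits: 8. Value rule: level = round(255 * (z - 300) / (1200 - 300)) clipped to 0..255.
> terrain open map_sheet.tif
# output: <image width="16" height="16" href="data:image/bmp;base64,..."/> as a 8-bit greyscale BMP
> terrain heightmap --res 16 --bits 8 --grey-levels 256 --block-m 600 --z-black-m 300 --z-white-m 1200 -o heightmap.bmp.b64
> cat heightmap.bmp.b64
<image width="16" height="16" href="data:image/bmp;base64,Qk02BQAAAAAAADYEAAAoAAAAEAAAABAAAAABAAgAAAAAAAABAAATCwAAEwsAAAABAAAAAAAAAAAAAAEBAQACAgIAAwMDAAQEBAAFBQUABgYGAAcHBwAICAgACQkJAAoKCgALCwsADAwMAA0NDQAODg4ADw8PABAQEAAREREAEhISABMTEwAUFBQAFRUVABYWFgAXFxcAGBgYABkZGQAaGhoAGxsbABwcHAAdHR0AHh4eAB8fHwAgICAAISEhACIiIgAjIyMAJCQkACUlJQAmJiYAJycnACgoKAApKSkAKioqACsrKwAsLCwALS0tAC4uLgAvLy8AMDAwADExMQAyMjIAMzMzADQ0NAA1NTUANjY2ADc3NwA4ODgAOTk5ADo6OgA7OzsAPDw8AD09PQA+Pj4APz8/AEBAQABBQUEAQkJCAENDQwBEREQARUVFAEZGRgBHR0cASEhIAElJSQBKSkoAS0tLAExMTABNTU0ATk5OAE9PTwBQUFAAUVFRAFJSUgBTU1MAVFRUAFVVVQBWVlYAV1dXAFhYWABZWVkAWlpaAFtbWwBcXFwAXV1dAF5eXgBfX18AYGBgAGFhYQBiYmIAY2NjAGRkZABlZWUAZmZmAGdnZwBoaGgAaWlpAGpqagBra2sAbGxsAG1tbQBubm4Ab29vAHBwcABxcXEAcnJyAHNzcwB0dHQAdXV1AHZ2dgB3d3cAeHh4AHl5eQB6enoAe3t7AHx8fAB9fX0Afn5+AH9/fwCAgIAAgYGBAIKCggCDg4MAhISEAIWFhQCGhoYAh4eHAIiIiACJiYkAioqKAIuLiwCMjIwAjY2NAI6OjgCPj48AkJCQAJGRkQCSkpIAk5OTAJSUlACVlZUAlpaWAJeXlwCYmJgAmZmZAJqamgCbm5sAnJycAJ2dnQCenp4An5+fAKCgoAChoaEAoqKiAKOjowCkpKQApaWlAKampgCnp6cAqKioAKmpqQCqqqoAq6urAKysrACtra0Arq6uAK+vrwCwsLAAsbGxALKysgCzs7MAtLS0ALW1tQC2trYAt7e3ALi4uAC5ubkAurq6ALu7uwC8vLwAvb29AL6+vgC/v78AwMDAAMHBwQDCwsIAw8PDAMTExADFxcUAxsbGAMfHxwDIyMgAycnJAMrKygDLy8sAzMzMAM3NzQDOzs4Az8/PANDQ0ADR0dEA0tLSANPT0wDU1NQA1dXVANbW1gDX19cA2NjYANnZ2QDa2toA29vbANzc3ADd3d0A3t7eAN/f3wDg4OAA4eHhAOLi4gDj4+MA5OTkAOXl5QDm5uYA5+fnAOjo6ADp6ekA6urqAOvr6wDs7OwA7e3tAO7u7gDv7+8A8PDwAPHx8QDy8vIA8/PzAPT09AD19fUA9vb2APf39wD4+PgA+fn5APr6+gD7+/sA/Pz8AP39/QD+/v4A////AJOUmqClkY+ajo6hq7XX6upvgpeil4FxbGyctb+zw9TdbW+Rp5qbbGFpjoaOoqu+0mpyg4ybnWNveKCXqZukxN1iZGuHmGhleG+vrJqZwNnYP1VtZExegn+UkJCktcbT3ldRREJHZ4yqqZyitcHCzdwrKURRU1eLnKqko6fAyMzYJSVBSUVthZ6iqaq0xc/XzjJUd3paZHyOoKq7t8jNvr1pf21lcW51jo+ntbTBtKauaUpKTnV1ZmqAnZ2OjKOmjklhY1V2aFlcbHxyYmyBmYtpYmRgZFdUWF9fW2qGjIl1amVwe3JYVldZWFpieIRzanNtgoVcVlVXW19gZGZwa2k="/>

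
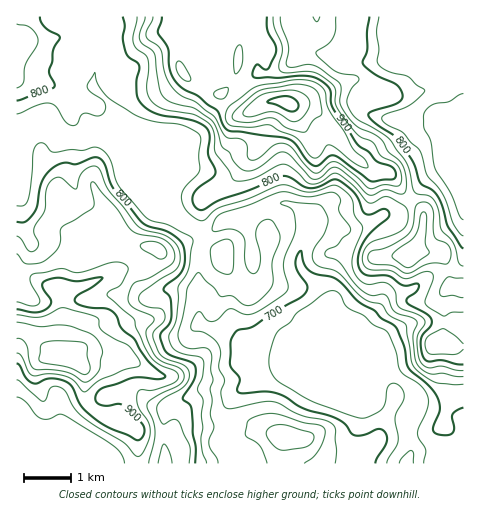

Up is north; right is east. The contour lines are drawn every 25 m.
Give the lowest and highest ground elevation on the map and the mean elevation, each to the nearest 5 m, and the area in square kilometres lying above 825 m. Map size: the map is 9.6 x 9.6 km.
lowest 645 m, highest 1010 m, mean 805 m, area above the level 35.9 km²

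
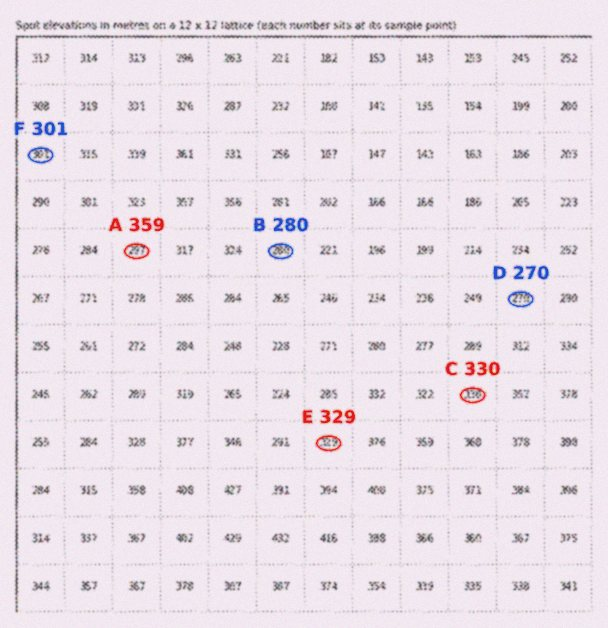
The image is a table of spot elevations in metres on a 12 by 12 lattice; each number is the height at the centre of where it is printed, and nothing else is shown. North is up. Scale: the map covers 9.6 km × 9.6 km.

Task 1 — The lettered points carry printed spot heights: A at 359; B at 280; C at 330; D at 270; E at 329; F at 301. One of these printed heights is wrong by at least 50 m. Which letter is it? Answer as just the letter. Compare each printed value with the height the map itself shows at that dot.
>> A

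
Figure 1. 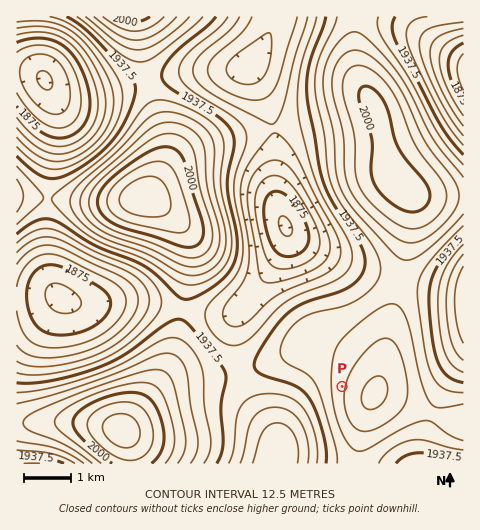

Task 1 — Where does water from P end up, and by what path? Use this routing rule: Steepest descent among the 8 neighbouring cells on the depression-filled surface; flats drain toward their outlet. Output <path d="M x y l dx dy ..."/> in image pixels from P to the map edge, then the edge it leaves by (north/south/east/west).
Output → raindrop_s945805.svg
<path d="M342 386l-23 0-35 35-3 19-1 1 0 6-1 1 0 5-3 10"/>
exit: south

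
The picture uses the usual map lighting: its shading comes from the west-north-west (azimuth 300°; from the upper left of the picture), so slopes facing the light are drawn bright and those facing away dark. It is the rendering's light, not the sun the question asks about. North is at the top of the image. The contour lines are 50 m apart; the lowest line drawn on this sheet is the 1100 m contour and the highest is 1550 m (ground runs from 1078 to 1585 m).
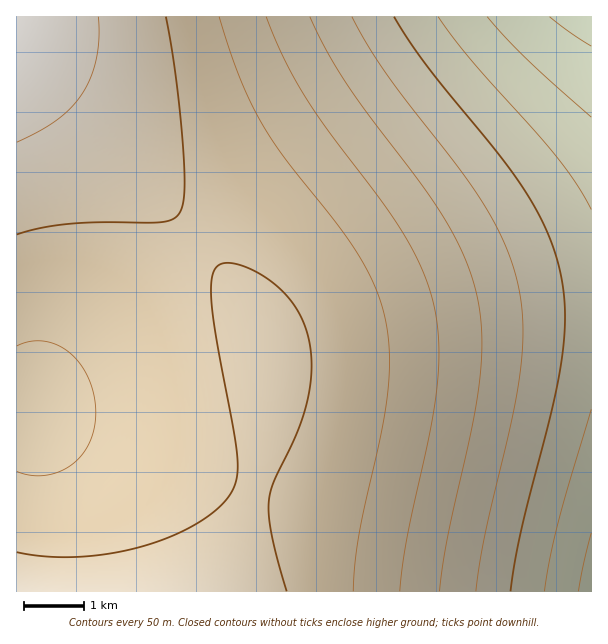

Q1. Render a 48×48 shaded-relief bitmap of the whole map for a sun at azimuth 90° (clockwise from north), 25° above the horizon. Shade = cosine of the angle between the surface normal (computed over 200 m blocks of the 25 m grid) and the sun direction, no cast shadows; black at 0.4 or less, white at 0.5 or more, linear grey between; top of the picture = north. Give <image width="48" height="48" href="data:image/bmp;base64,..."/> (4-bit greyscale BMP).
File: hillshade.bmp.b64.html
<image width="48" height="48" href="data:image/bmp;base64,Qk32BAAAAAAAAHYAAAAoAAAAMAAAADAAAAABAAQAAAAAAIAEAAATCwAAEwsAABAAAAAAAAAAAAAAABEREQAiIiIAMzMzAERERABVVVUAZmZmAHd3dwCIiIgAmZmZAKqqqgC7u7sAzMzMAN3d3QDu7u4A////AFVERDMzM0REVVZniJmrvM3d7u7//////1VEQzMzMzNERVVneJmqvMzd7u7//////1REMzMzMzMzRFVmeImqu8zd7u7//////0RDMzIiIiMzNEVWd4mau8zd3u7v/////0RDMyIiIiIjM0RWZ4mau8zd3u7v/////kQzMiIiIiIiM0RVZ4iaq8zN3u7v////7kQzIiIRERIiIzRFZ3iaq7zN3u7u////7kQzIiERERESIzRFZniZq7zN3e7u7//+7kQzIhERERESIjNFVniZq7zN3e7u7v7u7kQyIhERERERIjNEVniJqrzN3e7u7u7u7kQyIREQAAEREiNEVneJqrvM3d7u7u7u7kQyIREAAAAREiM0VmeJqrvM3d7u7u7u7kMyIREAAAAREiM0VmeJmrvM3d7u7u7u7kMyIREAAAABESI0VWeJmrvM3d3u7u7u7kMyIRAAAAABESI0RWeJmrvMzd3u7u7u7kMyIRAAAAABESI0RWeJmqvMzd3e7u7u3UMyIRAAAAABESI0RWeImqu8zd3e7u7u3UMyIREAAAABESI0RWeImqu8zd3d7u7t3UMyIREAAAABESI0RWeImqu8zN3d3u3d3UQyIREAAAABESI0RWeImqu8zN3d3d3d3UQyIREQAAAREiM0VWeImqu8zN3d3d3d3UQyIhERAAEREiM0VWeImqu8zM3d3d3d3UQzIhERERERIiM0VmeImqu7zM3d3d3dzEQzIiERERERIjNEVmeImqu7zM3d3d3dzEQzIiIREREiIjNEVneJmqu7zMzd3d3MzEQzMiIhESIiIzRFVneJmqu7zMzN3dzMzERDMiIiIiIiMzRFZniJmqu7zMzMzMzMzERDMyIiIiIzM0RVZniJmqu7zMzMzMzMu0REMzMyIzMzNEVWZ3iJmqu7zMzMzMzLu1REMzMzMzM0RFVWZ4iZqqu7vMzMzMy7u1RERDMzMzRERVVmd4iZqqu7vMzMzMu7u1VEREREREREVVZneImZqru7vMzMzLu7ulVERERERERVVWZ3eImaqru7vMzMy7u7qlVVREREVVVVZmd3iJmaqru7u8zLu7u6qlVVVVVVVVVmZnd4iZmqq7u7u7u7u7uqqlVVVVVVVmZmd3eIiZqqu7u7u7u7u7qqqVVVVVVmZmZ3d4iJmaqqu7u7u7u7u7qqmVVVVmZmZnd3iIiZmqqru7u7u7u7u6qpmVVWZmZmd3eIiImZqqq7u7u8u7u7u6qpmVVmZmZ3d4iIiZmaqqu7u7zMy7u7uqqZmFZmZnd3eIiJmZqqq7u7vMzMy7u7uqqZiFZmZ3d4iImZmqqqu7u8zMzMzLu7qqqZiGZmd3eIiJmZqqq7u7zMzMzMzLu7qqmZiGZmd3iImZmqqru7u8zMzMzMzLu7qqmYiGZnd4iJmZqqq7u7zMzMzMzMzLu7qqmYiGZnd4iJmaqru7vMzMzMzMzMzMu7qqmYh2ZneIiZmqq7u7zMzM3d3dzMzMu7qqmYh2ZneImZqqu7vMzMzd3d3d3MzMu7qqmYdw=="/>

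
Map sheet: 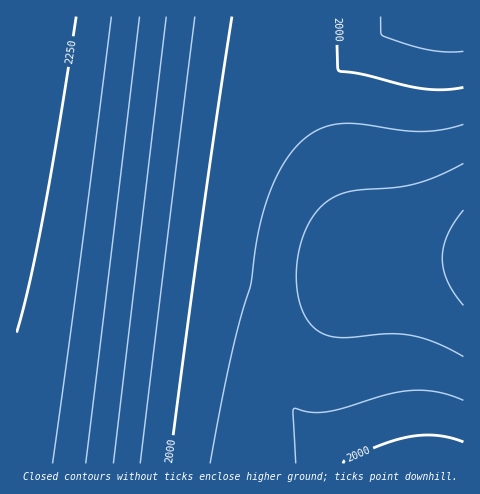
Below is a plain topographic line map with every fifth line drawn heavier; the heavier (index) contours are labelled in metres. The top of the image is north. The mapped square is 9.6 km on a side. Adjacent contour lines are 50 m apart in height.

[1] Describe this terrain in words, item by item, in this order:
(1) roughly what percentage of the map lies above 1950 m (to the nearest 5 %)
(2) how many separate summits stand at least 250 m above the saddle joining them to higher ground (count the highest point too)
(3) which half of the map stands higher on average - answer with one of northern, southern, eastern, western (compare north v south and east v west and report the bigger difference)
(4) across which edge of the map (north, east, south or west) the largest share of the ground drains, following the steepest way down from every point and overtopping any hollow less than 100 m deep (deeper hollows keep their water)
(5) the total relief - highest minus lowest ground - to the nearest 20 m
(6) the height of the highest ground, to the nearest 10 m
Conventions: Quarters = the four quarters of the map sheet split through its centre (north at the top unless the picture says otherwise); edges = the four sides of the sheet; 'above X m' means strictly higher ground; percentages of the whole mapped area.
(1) Ground above 1950 m makes up about 70 % of the sheet.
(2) There is 1 summit with 250 m or more of prominence.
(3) On average the western half of the map is the higher ground.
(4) The largest share of the runoff leaves by the eastern edge.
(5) From the lowest to the highest ground is roughly 460 m.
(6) The highest point reaches roughly 2280 m.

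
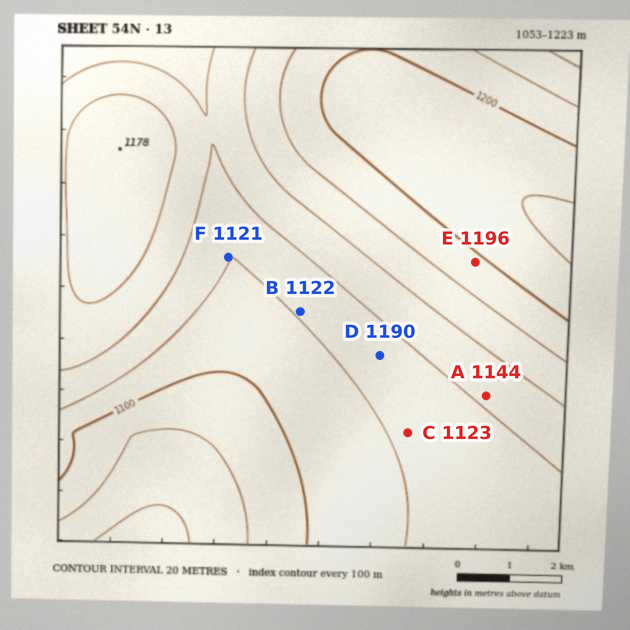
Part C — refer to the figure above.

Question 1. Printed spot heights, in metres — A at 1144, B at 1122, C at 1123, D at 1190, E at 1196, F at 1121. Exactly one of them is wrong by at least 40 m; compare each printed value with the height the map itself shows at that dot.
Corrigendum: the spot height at D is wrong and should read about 1130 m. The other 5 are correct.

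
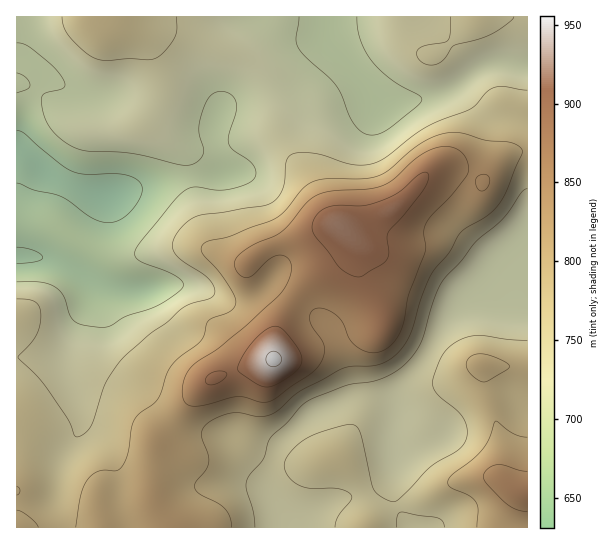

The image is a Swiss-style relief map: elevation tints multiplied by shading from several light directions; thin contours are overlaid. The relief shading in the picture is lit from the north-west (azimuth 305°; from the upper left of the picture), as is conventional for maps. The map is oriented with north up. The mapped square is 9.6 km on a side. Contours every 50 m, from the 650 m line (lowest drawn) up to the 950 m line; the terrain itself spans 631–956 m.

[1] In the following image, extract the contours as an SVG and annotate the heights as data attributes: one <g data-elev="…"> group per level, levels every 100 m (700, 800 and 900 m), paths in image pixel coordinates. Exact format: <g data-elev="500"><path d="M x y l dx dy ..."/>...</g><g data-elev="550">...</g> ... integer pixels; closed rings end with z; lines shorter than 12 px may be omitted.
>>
<g data-elev="700"><path d="M17 93l11-4 2-4-4-7-9-5"/><path d="M17 43l8 1 9 6 19 16 10 13 2 6-1 2-20 7-2 4 0 7 2 12 6 10 9 11 12 8 15 5 43 2 50 12 14-1 7-5 4-6-5-24 6-24 7-11 6-2 5-1 10 5 4 9-1 9-7 21 0 10 4 5 18 13 5 10-1 5-5 4-17 7-15 1-23-3-9 3-12 11-34 41-5 11 2 6 35 15 8 5 3 4 0 4-4 4-24 16-29 9-19 11-22-2-8-2-6-5-7-21-9-10-14-5-24 0"/><path d="M357 17l1 12 2 10 5 12 6 10 19 18 29 16 3 4-5 7-24 20-10 6-8 3-9-1-9-7-7-10-8-22-6-9-37-36-3-11 3-22"/></g><g data-elev="800"><path d="M38 527l-9-11-12-6"/><path d="M232 527l-2-10-5-9-7-5-18-9-5-5 1-7 10-12 3-8-1-8-6-17 2-10 10-8 16-6 9 0 20 4 11-2 9-6 20-18 42-22 10-3 27-1 9-4 8-6 9-9 6-11 12-38 11-26 16-18 12-21 29-18 13-16 19-45-1-4-2-3-10-4-24-2-24-7-11 0-11 2-21 10-28 24-9 6-15 3-37 1-15 2-11 7-17 22-11 8-45 18-20 4-6 3-3 4 1 6 17 19 11 15 5 11 0 8-6 6-20 8-8 21-22 16-8 9-4 8-9 25-5 5-14 10-5 7-3 8-3 25-7 14-6 3-10-1-7 1-11 9-6 15-5 32"/><path d="M527 437l-13-3-19-13-6 17-6 11-9 9-20 15-6 6 0 4 2 4 19 8 7 7 2 8-1 17"/><path d="M479 381l4 1 4-1 19-11 4-4-7-5-13-6-9-1-8 1-6 6 0 6 4 8z"/></g><g data-elev="900"><path d="M261 386l9 1 9-4 15-10 7-10 0-8-4-8-12-16-7-4-9 1-11 8-13 15-7 15 0 4 2 3z"/><path d="M209 385l6-1 7-3 4-4 0-4-8-2-9 3-4 7z"/><path d="M356 277l7-2 19-11 5-5 2-6-2-15 1-5 35-43 5-11-1-6-4-1-4 2-20 18-16 8-20 6-24-1-9 1-8 4-7 7-3 10 3 9 24 31 7 6z"/></g>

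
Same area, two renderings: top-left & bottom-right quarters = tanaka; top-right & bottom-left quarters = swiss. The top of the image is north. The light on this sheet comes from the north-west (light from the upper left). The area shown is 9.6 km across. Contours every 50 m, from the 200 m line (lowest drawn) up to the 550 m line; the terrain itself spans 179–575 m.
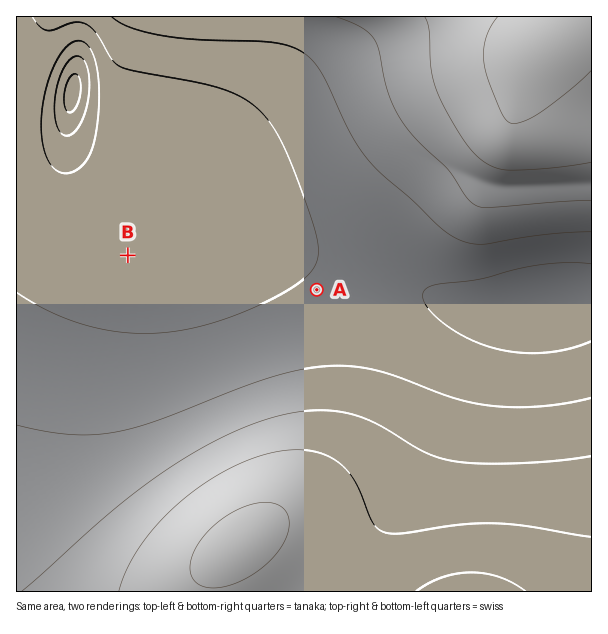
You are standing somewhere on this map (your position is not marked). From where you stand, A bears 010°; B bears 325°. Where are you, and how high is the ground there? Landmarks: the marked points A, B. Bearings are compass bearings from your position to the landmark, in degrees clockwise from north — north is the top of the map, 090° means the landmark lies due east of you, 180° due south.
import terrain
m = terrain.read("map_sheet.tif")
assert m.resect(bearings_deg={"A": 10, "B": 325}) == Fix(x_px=284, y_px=478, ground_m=530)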